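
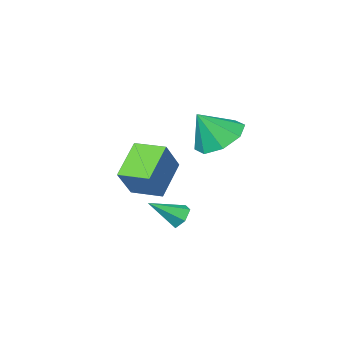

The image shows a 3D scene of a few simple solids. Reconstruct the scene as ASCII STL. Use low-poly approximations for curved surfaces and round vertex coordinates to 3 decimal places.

solid 
facet normal -0.552 0.833 0.029
outer loop
vertex -1.499 0.006 0.662
vertex -0.677 0.507 1.889
vertex -0.375 0.788 -0.411
endloop
endfacet
facet normal -0.527 -0.321 -0.787
outer loop
vertex 0.337 -0.287 -0.449
vertex -1.499 0.006 0.662
vertex -0.375 0.788 -0.411
endloop
endfacet
facet normal -0.552 0.833 0.029
outer loop
vertex -0.375 0.788 -0.411
vertex -0.677 0.507 1.889
vertex 0.447 1.289 0.816
endloop
endfacet
facet normal 0.646 0.450 -0.617
outer loop
vertex 0.447 1.289 0.816
vertex 0.337 -0.287 -0.449
vertex -0.375 0.788 -0.411
endloop
endfacet
facet normal -0.646 -0.450 0.617
outer loop
vertex -1.499 0.006 0.662
vertex 0.035 -0.568 1.851
vertex -0.677 0.507 1.889
endloop
endfacet
facet normal -0.527 -0.321 -0.787
outer loop
vertex -0.787 -1.069 0.624
vertex -1.499 0.006 0.662
vertex 0.337 -0.287 -0.449
endloop
endfacet
facet normal -0.646 -0.450 0.617
outer loop
vertex -0.787 -1.069 0.624
vertex 0.035 -0.568 1.851
vertex -1.499 0.006 0.662
endloop
endfacet
facet normal 0.527 0.321 0.787
outer loop
vertex -0.677 0.507 1.889
vertex 0.035 -0.568 1.851
vertex 0.447 1.289 0.816
endloop
endfacet
facet normal 0.646 0.450 -0.617
outer loop
vertex 1.159 0.214 0.778
vertex 0.337 -0.287 -0.449
vertex 0.447 1.289 0.816
endloop
endfacet
facet normal 0.527 0.321 0.787
outer loop
vertex 0.447 1.289 0.816
vertex 0.035 -0.568 1.851
vertex 1.159 0.214 0.778
endloop
endfacet
facet normal 0.552 -0.833 -0.029
outer loop
vertex 1.159 0.214 0.778
vertex -0.787 -1.069 0.624
vertex 0.337 -0.287 -0.449
endloop
endfacet
facet normal 0.552 -0.833 -0.029
outer loop
vertex 0.035 -0.568 1.851
vertex -0.787 -1.069 0.624
vertex 1.159 0.214 0.778
endloop
endfacet
facet normal -0.565 0.128 -0.815
outer loop
vertex -0.723 2.407 2.411
vertex -1.47 2.853 2.999
vertex -0.632 3.203 2.473
endloop
endfacet
facet normal 0.993 -0.112 -0.025
outer loop
vertex -0.723 2.407 2.411
vertex -0.632 3.203 2.473
vertex -0.65 2.667 4.181
endloop
endfacet
facet normal -0.565 0.128 -0.815
outer loop
vertex -0.632 3.203 2.473
vertex -1.47 2.853 2.999
vertex -1.032 3.794 2.843
endloop
endfacet
facet normal 0.861 0.482 0.160
outer loop
vertex -0.632 3.203 2.473
vertex -1.032 3.794 2.843
vertex -0.65 2.667 4.181
endloop
endfacet
facet normal -0.566 0.128 -0.814
outer loop
vertex -1.032 3.794 2.843
vertex -1.47 2.853 2.999
vertex -1.688 3.833 3.305
endloop
endfacet
facet normal 0.409 0.752 0.517
outer loop
vertex -1.032 3.794 2.843
vertex -1.688 3.833 3.305
vertex -0.65 2.667 4.181
endloop
endfacet
facet normal -0.566 0.128 -0.815
outer loop
vertex -1.688 3.833 3.305
vertex -1.47 2.853 2.999
vertex -2.217 3.298 3.588
endloop
endfacet
facet normal -0.099 0.540 0.836
outer loop
vertex -1.688 3.833 3.305
vertex -2.217 3.298 3.588
vertex -0.65 2.667 4.181
endloop
endfacet
facet normal -0.566 0.128 -0.814
outer loop
vertex -2.217 3.298 3.588
vertex -1.47 2.853 2.999
vertex -2.308 2.502 3.526
endloop
endfacet
facet normal -0.365 -0.031 0.931
outer loop
vertex -2.217 3.298 3.588
vertex -2.308 2.502 3.526
vertex -0.65 2.667 4.181
endloop
endfacet
facet normal -0.566 0.127 -0.815
outer loop
vertex -2.308 2.502 3.526
vertex -1.47 2.853 2.999
vertex -1.908 1.912 3.156
endloop
endfacet
facet normal -0.232 -0.625 0.745
outer loop
vertex -2.308 2.502 3.526
vertex -1.908 1.912 3.156
vertex -0.65 2.667 4.181
endloop
endfacet
facet normal -0.566 0.127 -0.815
outer loop
vertex -1.908 1.912 3.156
vertex -1.47 2.853 2.999
vertex -1.252 1.872 2.694
endloop
endfacet
facet normal 0.220 -0.895 0.389
outer loop
vertex -1.908 1.912 3.156
vertex -1.252 1.872 2.694
vertex -0.65 2.667 4.181
endloop
endfacet
facet normal -0.565 0.128 -0.815
outer loop
vertex -1.252 1.872 2.694
vertex -1.47 2.853 2.999
vertex -0.723 2.407 2.411
endloop
endfacet
facet normal 0.728 -0.682 0.070
outer loop
vertex -1.252 1.872 2.694
vertex -0.723 2.407 2.411
vertex -0.65 2.667 4.181
endloop
endfacet
facet normal -0.795 0.240 -0.557
outer loop
vertex -0.429 1.586 -1.697
vertex -0.779 1.351 -1.299
vertex -0.635 1.912 -1.263
endloop
endfacet
facet normal 0.727 0.668 -0.157
outer loop
vertex -0.429 1.586 -1.697
vertex -0.635 1.912 -1.263
vertex 0.359 1.009 -0.501
endloop
endfacet
facet normal -0.795 0.240 -0.557
outer loop
vertex -0.635 1.912 -1.263
vertex -0.779 1.351 -1.299
vertex -0.985 1.676 -0.865
endloop
endfacet
facet normal 0.204 0.753 0.626
outer loop
vertex -0.635 1.912 -1.263
vertex -0.985 1.676 -0.865
vertex 0.359 1.009 -0.501
endloop
endfacet
facet normal -0.796 0.238 -0.556
outer loop
vertex -0.985 1.676 -0.865
vertex -0.779 1.351 -1.299
vertex -1.128 1.116 -0.9
endloop
endfacet
facet normal -0.259 0.006 0.966
outer loop
vertex -0.985 1.676 -0.865
vertex -1.128 1.116 -0.9
vertex 0.359 1.009 -0.501
endloop
endfacet
facet normal -0.796 0.238 -0.556
outer loop
vertex -1.128 1.116 -0.9
vertex -0.779 1.351 -1.299
vertex -0.922 0.79 -1.334
endloop
endfacet
facet normal -0.201 -0.827 0.526
outer loop
vertex -1.128 1.116 -0.9
vertex -0.922 0.79 -1.334
vertex 0.359 1.009 -0.501
endloop
endfacet
facet normal -0.795 0.237 -0.559
outer loop
vertex -0.922 0.79 -1.334
vertex -0.779 1.351 -1.299
vertex -0.572 1.025 -1.732
endloop
endfacet
facet normal 0.322 -0.912 -0.255
outer loop
vertex -0.922 0.79 -1.334
vertex -0.572 1.025 -1.732
vertex 0.359 1.009 -0.501
endloop
endfacet
facet normal -0.795 0.237 -0.559
outer loop
vertex -0.572 1.025 -1.732
vertex -0.779 1.351 -1.299
vertex -0.429 1.586 -1.697
endloop
endfacet
facet normal 0.786 -0.163 -0.596
outer loop
vertex -0.572 1.025 -1.732
vertex -0.429 1.586 -1.697
vertex 0.359 1.009 -0.501
endloop
endfacet

endsolid


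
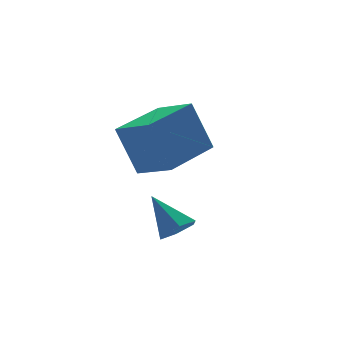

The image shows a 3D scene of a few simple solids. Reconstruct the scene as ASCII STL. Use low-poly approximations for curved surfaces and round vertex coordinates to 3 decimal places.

solid 
facet normal 0.205 -0.678 -0.706
outer loop
vertex -0.173 -1.734 -1.507
vertex -0.507 -1.49 -1.838
vertex 0.004 -1.349 -1.825
endloop
endfacet
facet normal 0.788 0.133 0.600
outer loop
vertex -0.173 -1.734 -1.507
vertex 0.004 -1.349 -1.825
vertex -0.753 -0.67 -0.982
endloop
endfacet
facet normal 0.205 -0.677 -0.707
outer loop
vertex 0.004 -1.349 -1.825
vertex -0.507 -1.49 -1.838
vertex -0.33 -1.104 -2.156
endloop
endfacet
facet normal 0.629 0.775 -0.060
outer loop
vertex 0.004 -1.349 -1.825
vertex -0.33 -1.104 -2.156
vertex -0.753 -0.67 -0.982
endloop
endfacet
facet normal 0.205 -0.677 -0.707
outer loop
vertex -0.33 -1.104 -2.156
vertex -0.507 -1.49 -1.838
vertex -0.84 -1.245 -2.169
endloop
endfacet
facet normal -0.233 0.882 -0.410
outer loop
vertex -0.33 -1.104 -2.156
vertex -0.84 -1.245 -2.169
vertex -0.753 -0.67 -0.982
endloop
endfacet
facet normal 0.204 -0.677 -0.707
outer loop
vertex -0.84 -1.245 -2.169
vertex -0.507 -1.49 -1.838
vertex -1.017 -1.63 -1.851
endloop
endfacet
facet normal -0.933 0.347 -0.100
outer loop
vertex -0.84 -1.245 -2.169
vertex -1.017 -1.63 -1.851
vertex -0.753 -0.67 -0.982
endloop
endfacet
facet normal 0.204 -0.677 -0.707
outer loop
vertex -1.017 -1.63 -1.851
vertex -0.507 -1.49 -1.838
vertex -0.684 -1.875 -1.52
endloop
endfacet
facet normal -0.774 -0.295 0.561
outer loop
vertex -1.017 -1.63 -1.851
vertex -0.684 -1.875 -1.52
vertex -0.753 -0.67 -0.982
endloop
endfacet
facet normal 0.205 -0.678 -0.706
outer loop
vertex -0.684 -1.875 -1.52
vertex -0.507 -1.49 -1.838
vertex -0.173 -1.734 -1.507
endloop
endfacet
facet normal 0.088 -0.402 0.911
outer loop
vertex -0.684 -1.875 -1.52
vertex -0.173 -1.734 -1.507
vertex -0.753 -0.67 -0.982
endloop
endfacet
facet normal -0.912 -0.389 -0.127
outer loop
vertex -0.169 0.492 0.856
vertex -0.548 1.512 0.453
vertex 0.211 0.067 -0.575
endloop
endfacet
facet normal 0.326 -0.879 0.348
outer loop
vertex 1.808 0.748 -0.353
vertex -0.169 0.492 0.856
vertex 0.211 0.067 -0.575
endloop
endfacet
facet normal -0.912 -0.389 -0.127
outer loop
vertex 0.211 0.067 -0.575
vertex -0.548 1.512 0.453
vertex -0.168 1.087 -0.978
endloop
endfacet
facet normal 0.247 -0.275 -0.929
outer loop
vertex -0.168 1.087 -0.978
vertex 1.808 0.748 -0.353
vertex 0.211 0.067 -0.575
endloop
endfacet
facet normal -0.247 0.275 0.929
outer loop
vertex -0.169 0.492 0.856
vertex 1.049 2.193 0.675
vertex -0.548 1.512 0.453
endloop
endfacet
facet normal 0.326 -0.879 0.348
outer loop
vertex 1.428 1.173 1.078
vertex -0.169 0.492 0.856
vertex 1.808 0.748 -0.353
endloop
endfacet
facet normal -0.247 0.275 0.929
outer loop
vertex 1.428 1.173 1.078
vertex 1.049 2.193 0.675
vertex -0.169 0.492 0.856
endloop
endfacet
facet normal -0.326 0.879 -0.348
outer loop
vertex -0.548 1.512 0.453
vertex 1.049 2.193 0.675
vertex -0.168 1.087 -0.978
endloop
endfacet
facet normal 0.247 -0.275 -0.929
outer loop
vertex 1.429 1.768 -0.756
vertex 1.808 0.748 -0.353
vertex -0.168 1.087 -0.978
endloop
endfacet
facet normal -0.326 0.879 -0.348
outer loop
vertex -0.168 1.087 -0.978
vertex 1.049 2.193 0.675
vertex 1.429 1.768 -0.756
endloop
endfacet
facet normal 0.912 0.389 0.127
outer loop
vertex 1.429 1.768 -0.756
vertex 1.428 1.173 1.078
vertex 1.808 0.748 -0.353
endloop
endfacet
facet normal 0.912 0.389 0.127
outer loop
vertex 1.049 2.193 0.675
vertex 1.428 1.173 1.078
vertex 1.429 1.768 -0.756
endloop
endfacet

endsolid


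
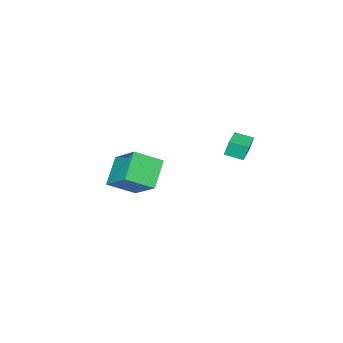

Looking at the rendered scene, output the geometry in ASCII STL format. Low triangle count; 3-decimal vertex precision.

solid 
facet normal -0.691 -0.255 0.676
outer loop
vertex 2.775 -2.365 -0.394
vertex 1.707 -1.457 -1.144
vertex 2.209 -4.027 -1.6
endloop
endfacet
facet normal 0.672 -0.571 0.472
outer loop
vertex 3.413 -3.583 -2.776
vertex 2.775 -2.365 -0.394
vertex 2.209 -4.027 -1.6
endloop
endfacet
facet normal -0.691 -0.255 0.676
outer loop
vertex 2.209 -4.027 -1.6
vertex 1.707 -1.457 -1.144
vertex 1.141 -3.119 -2.35
endloop
endfacet
facet normal -0.266 -0.780 -0.566
outer loop
vertex 1.141 -3.119 -2.35
vertex 3.413 -3.583 -2.776
vertex 2.209 -4.027 -1.6
endloop
endfacet
facet normal 0.266 0.780 0.566
outer loop
vertex 2.775 -2.365 -0.394
vertex 2.911 -1.013 -2.32
vertex 1.707 -1.457 -1.144
endloop
endfacet
facet normal 0.672 -0.571 0.472
outer loop
vertex 3.979 -1.921 -1.57
vertex 2.775 -2.365 -0.394
vertex 3.413 -3.583 -2.776
endloop
endfacet
facet normal 0.266 0.780 0.566
outer loop
vertex 3.979 -1.921 -1.57
vertex 2.911 -1.013 -2.32
vertex 2.775 -2.365 -0.394
endloop
endfacet
facet normal -0.672 0.571 -0.472
outer loop
vertex 1.707 -1.457 -1.144
vertex 2.911 -1.013 -2.32
vertex 1.141 -3.119 -2.35
endloop
endfacet
facet normal -0.266 -0.780 -0.566
outer loop
vertex 2.345 -2.675 -3.526
vertex 3.413 -3.583 -2.776
vertex 1.141 -3.119 -2.35
endloop
endfacet
facet normal -0.672 0.571 -0.472
outer loop
vertex 1.141 -3.119 -2.35
vertex 2.911 -1.013 -2.32
vertex 2.345 -2.675 -3.526
endloop
endfacet
facet normal 0.691 0.255 -0.676
outer loop
vertex 2.345 -2.675 -3.526
vertex 3.979 -1.921 -1.57
vertex 3.413 -3.583 -2.776
endloop
endfacet
facet normal 0.691 0.255 -0.676
outer loop
vertex 2.911 -1.013 -2.32
vertex 3.979 -1.921 -1.57
vertex 2.345 -2.675 -3.526
endloop
endfacet
facet normal -0.895 -0.440 -0.071
outer loop
vertex 1.208 2.328 1.835
vertex 0.827 3.142 1.597
vertex 1.355 2.16 1.025
endloop
endfacet
facet normal 0.409 -0.876 0.256
outer loop
vertex 2.573 2.758 1.123
vertex 1.208 2.328 1.835
vertex 1.355 2.16 1.025
endloop
endfacet
facet normal -0.895 -0.440 -0.072
outer loop
vertex 1.355 2.16 1.025
vertex 0.827 3.142 1.597
vertex 0.974 2.975 0.787
endloop
endfacet
facet normal 0.176 -0.199 -0.964
outer loop
vertex 0.974 2.975 0.787
vertex 2.573 2.758 1.123
vertex 1.355 2.16 1.025
endloop
endfacet
facet normal -0.176 0.200 0.964
outer loop
vertex 1.208 2.328 1.835
vertex 2.045 3.74 1.695
vertex 0.827 3.142 1.597
endloop
endfacet
facet normal 0.409 -0.876 0.255
outer loop
vertex 2.426 2.925 1.933
vertex 1.208 2.328 1.835
vertex 2.573 2.758 1.123
endloop
endfacet
facet normal -0.175 0.200 0.964
outer loop
vertex 2.426 2.925 1.933
vertex 2.045 3.74 1.695
vertex 1.208 2.328 1.835
endloop
endfacet
facet normal -0.410 0.876 -0.255
outer loop
vertex 0.827 3.142 1.597
vertex 2.045 3.74 1.695
vertex 0.974 2.975 0.787
endloop
endfacet
facet normal 0.175 -0.200 -0.964
outer loop
vertex 2.192 3.572 0.885
vertex 2.573 2.758 1.123
vertex 0.974 2.975 0.787
endloop
endfacet
facet normal -0.409 0.876 -0.256
outer loop
vertex 0.974 2.975 0.787
vertex 2.045 3.74 1.695
vertex 2.192 3.572 0.885
endloop
endfacet
facet normal 0.895 0.440 0.072
outer loop
vertex 2.192 3.572 0.885
vertex 2.426 2.925 1.933
vertex 2.573 2.758 1.123
endloop
endfacet
facet normal 0.895 0.439 0.071
outer loop
vertex 2.045 3.74 1.695
vertex 2.426 2.925 1.933
vertex 2.192 3.572 0.885
endloop
endfacet

endsolid


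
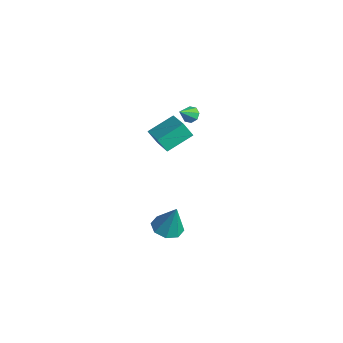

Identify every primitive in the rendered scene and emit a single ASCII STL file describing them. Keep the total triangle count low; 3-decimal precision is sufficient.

solid 
facet normal -0.279 -0.150 -0.948
outer loop
vertex 2.748 -1.001 -5.228
vertex 1.756 -1.233 -4.899
vertex 2.267 -0.34 -5.191
endloop
endfacet
facet normal 0.807 0.581 0.107
outer loop
vertex 2.748 -1.001 -5.228
vertex 2.267 -0.34 -5.191
vertex 2.364 -0.907 -2.841
endloop
endfacet
facet normal -0.280 -0.150 -0.948
outer loop
vertex 2.267 -0.34 -5.191
vertex 1.756 -1.233 -4.899
vertex 1.487 -0.201 -4.983
endloop
endfacet
facet normal 0.228 0.949 0.220
outer loop
vertex 2.267 -0.34 -5.191
vertex 1.487 -0.201 -4.983
vertex 2.364 -0.907 -2.841
endloop
endfacet
facet normal -0.280 -0.150 -0.948
outer loop
vertex 1.487 -0.201 -4.983
vertex 1.756 -1.233 -4.899
vertex 0.865 -0.668 -4.725
endloop
endfacet
facet normal -0.419 0.798 0.434
outer loop
vertex 1.487 -0.201 -4.983
vertex 0.865 -0.668 -4.725
vertex 2.364 -0.907 -2.841
endloop
endfacet
facet normal -0.280 -0.150 -0.948
outer loop
vertex 0.865 -0.668 -4.725
vertex 1.756 -1.233 -4.899
vertex 0.765 -1.466 -4.569
endloop
endfacet
facet normal -0.750 0.216 0.625
outer loop
vertex 0.865 -0.668 -4.725
vertex 0.765 -1.466 -4.569
vertex 2.364 -0.907 -2.841
endloop
endfacet
facet normal -0.280 -0.151 -0.948
outer loop
vertex 0.765 -1.466 -4.569
vertex 1.756 -1.233 -4.899
vertex 1.246 -2.127 -4.606
endloop
endfacet
facet normal -0.575 -0.456 0.679
outer loop
vertex 0.765 -1.466 -4.569
vertex 1.246 -2.127 -4.606
vertex 2.364 -0.907 -2.841
endloop
endfacet
facet normal -0.280 -0.151 -0.948
outer loop
vertex 1.246 -2.127 -4.606
vertex 1.756 -1.233 -4.899
vertex 2.026 -2.265 -4.814
endloop
endfacet
facet normal 0.005 -0.824 0.566
outer loop
vertex 1.246 -2.127 -4.606
vertex 2.026 -2.265 -4.814
vertex 2.364 -0.907 -2.841
endloop
endfacet
facet normal -0.280 -0.151 -0.948
outer loop
vertex 2.026 -2.265 -4.814
vertex 1.756 -1.233 -4.899
vertex 2.648 -1.799 -5.072
endloop
endfacet
facet normal 0.650 -0.673 0.352
outer loop
vertex 2.026 -2.265 -4.814
vertex 2.648 -1.799 -5.072
vertex 2.364 -0.907 -2.841
endloop
endfacet
facet normal -0.279 -0.150 -0.948
outer loop
vertex 2.648 -1.799 -5.072
vertex 1.756 -1.233 -4.899
vertex 2.748 -1.001 -5.228
endloop
endfacet
facet normal 0.983 -0.092 0.162
outer loop
vertex 2.648 -1.799 -5.072
vertex 2.748 -1.001 -5.228
vertex 2.364 -0.907 -2.841
endloop
endfacet
facet normal -0.276 0.725 -0.632
outer loop
vertex 0.146 1.216 2.949
vertex -0.301 1.398 3.353
vertex 0.304 1.548 3.261
endloop
endfacet
facet normal 0.938 -0.319 -0.135
outer loop
vertex 0.146 1.216 2.949
vertex 0.304 1.548 3.261
vertex 0.061 0.442 4.187
endloop
endfacet
facet normal -0.276 0.724 -0.632
outer loop
vertex 0.304 1.548 3.261
vertex -0.301 1.398 3.353
vertex 0.106 1.792 3.627
endloop
endfacet
facet normal 0.906 0.136 0.400
outer loop
vertex 0.304 1.548 3.261
vertex 0.106 1.792 3.627
vertex 0.061 0.442 4.187
endloop
endfacet
facet normal -0.274 0.724 -0.633
outer loop
vertex 0.106 1.792 3.627
vertex -0.301 1.398 3.353
vertex -0.33 1.806 3.832
endloop
endfacet
facet normal 0.409 0.338 0.848
outer loop
vertex 0.106 1.792 3.627
vertex -0.33 1.806 3.832
vertex 0.061 0.442 4.187
endloop
endfacet
facet normal -0.275 0.724 -0.633
outer loop
vertex -0.33 1.806 3.832
vertex -0.301 1.398 3.353
vertex -0.749 1.581 3.757
endloop
endfacet
facet normal -0.262 0.172 0.950
outer loop
vertex -0.33 1.806 3.832
vertex -0.749 1.581 3.757
vertex 0.061 0.442 4.187
endloop
endfacet
facet normal -0.274 0.725 -0.632
outer loop
vertex -0.749 1.581 3.757
vertex -0.301 1.398 3.353
vertex -0.907 1.249 3.445
endloop
endfacet
facet normal -0.716 -0.266 0.645
outer loop
vertex -0.749 1.581 3.757
vertex -0.907 1.249 3.445
vertex 0.061 0.442 4.187
endloop
endfacet
facet normal -0.274 0.724 -0.633
outer loop
vertex -0.907 1.249 3.445
vertex -0.301 1.398 3.353
vertex -0.709 1.004 3.079
endloop
endfacet
facet normal -0.685 -0.720 0.111
outer loop
vertex -0.907 1.249 3.445
vertex -0.709 1.004 3.079
vertex 0.061 0.442 4.187
endloop
endfacet
facet normal -0.275 0.725 -0.632
outer loop
vertex -0.709 1.004 3.079
vertex -0.301 1.398 3.353
vertex -0.273 0.99 2.873
endloop
endfacet
facet normal -0.189 -0.922 -0.337
outer loop
vertex -0.709 1.004 3.079
vertex -0.273 0.99 2.873
vertex 0.061 0.442 4.187
endloop
endfacet
facet normal -0.276 0.724 -0.632
outer loop
vertex -0.273 0.99 2.873
vertex -0.301 1.398 3.353
vertex 0.146 1.216 2.949
endloop
endfacet
facet normal 0.487 -0.755 -0.439
outer loop
vertex -0.273 0.99 2.873
vertex 0.146 1.216 2.949
vertex 0.061 0.442 4.187
endloop
endfacet
facet normal -0.944 0.139 -0.299
outer loop
vertex 0.587 -1.954 3.546
vertex 0.573 -0.222 4.397
vertex 0.956 -1.486 2.598
endloop
endfacet
facet normal 0.007 -0.898 -0.440
outer loop
vertex 2.807 -1.758 3.183
vertex 0.587 -1.954 3.546
vertex 0.956 -1.486 2.598
endloop
endfacet
facet normal -0.944 0.139 -0.299
outer loop
vertex 0.956 -1.486 2.598
vertex 0.573 -0.222 4.397
vertex 0.942 0.247 3.449
endloop
endfacet
facet normal 0.329 0.418 -0.847
outer loop
vertex 0.942 0.247 3.449
vertex 2.807 -1.758 3.183
vertex 0.956 -1.486 2.598
endloop
endfacet
facet normal -0.329 -0.419 0.846
outer loop
vertex 0.587 -1.954 3.546
vertex 2.424 -0.494 4.982
vertex 0.573 -0.222 4.397
endloop
endfacet
facet normal 0.007 -0.897 -0.441
outer loop
vertex 2.438 -2.227 4.131
vertex 0.587 -1.954 3.546
vertex 2.807 -1.758 3.183
endloop
endfacet
facet normal -0.329 -0.418 0.847
outer loop
vertex 2.438 -2.227 4.131
vertex 2.424 -0.494 4.982
vertex 0.587 -1.954 3.546
endloop
endfacet
facet normal -0.008 0.897 0.441
outer loop
vertex 0.573 -0.222 4.397
vertex 2.424 -0.494 4.982
vertex 0.942 0.247 3.449
endloop
endfacet
facet normal 0.329 0.419 -0.846
outer loop
vertex 2.793 -0.026 4.034
vertex 2.807 -1.758 3.183
vertex 0.942 0.247 3.449
endloop
endfacet
facet normal -0.007 0.898 0.441
outer loop
vertex 0.942 0.247 3.449
vertex 2.424 -0.494 4.982
vertex 2.793 -0.026 4.034
endloop
endfacet
facet normal 0.944 -0.139 0.299
outer loop
vertex 2.793 -0.026 4.034
vertex 2.438 -2.227 4.131
vertex 2.807 -1.758 3.183
endloop
endfacet
facet normal 0.944 -0.139 0.299
outer loop
vertex 2.424 -0.494 4.982
vertex 2.438 -2.227 4.131
vertex 2.793 -0.026 4.034
endloop
endfacet

endsolid


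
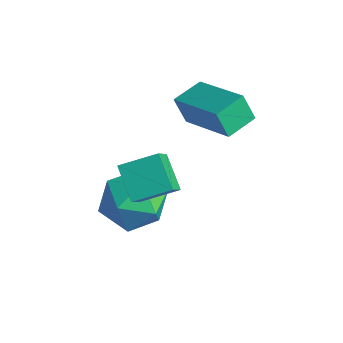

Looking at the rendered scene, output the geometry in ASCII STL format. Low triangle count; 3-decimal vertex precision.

solid 
facet normal -0.767 0.181 0.615
outer loop
vertex -2.511 -3.47 0.374
vertex -1.914 -2.453 0.819
vertex -3.029 -2.794 -0.472
endloop
endfacet
facet normal -0.474 -0.806 -0.354
outer loop
vertex -2.046 -3.027 -1.259
vertex -2.511 -3.47 0.374
vertex -3.029 -2.794 -0.472
endloop
endfacet
facet normal -0.767 0.182 0.615
outer loop
vertex -3.029 -2.794 -0.472
vertex -1.914 -2.453 0.819
vertex -2.432 -1.778 -0.027
endloop
endfacet
facet normal -0.431 0.562 -0.705
outer loop
vertex -2.432 -1.778 -0.027
vertex -2.046 -3.027 -1.259
vertex -3.029 -2.794 -0.472
endloop
endfacet
facet normal 0.432 -0.562 0.706
outer loop
vertex -2.511 -3.47 0.374
vertex -0.931 -2.686 0.032
vertex -1.914 -2.453 0.819
endloop
endfacet
facet normal -0.474 -0.807 -0.354
outer loop
vertex -1.528 -3.702 -0.413
vertex -2.511 -3.47 0.374
vertex -2.046 -3.027 -1.259
endloop
endfacet
facet normal 0.432 -0.563 0.705
outer loop
vertex -1.528 -3.702 -0.413
vertex -0.931 -2.686 0.032
vertex -2.511 -3.47 0.374
endloop
endfacet
facet normal 0.474 0.807 0.353
outer loop
vertex -1.914 -2.453 0.819
vertex -0.931 -2.686 0.032
vertex -2.432 -1.778 -0.027
endloop
endfacet
facet normal -0.432 0.562 -0.705
outer loop
vertex -1.449 -2.01 -0.814
vertex -2.046 -3.027 -1.259
vertex -2.432 -1.778 -0.027
endloop
endfacet
facet normal 0.474 0.806 0.354
outer loop
vertex -2.432 -1.778 -0.027
vertex -0.931 -2.686 0.032
vertex -1.449 -2.01 -0.814
endloop
endfacet
facet normal 0.768 -0.182 -0.615
outer loop
vertex -1.449 -2.01 -0.814
vertex -1.528 -3.702 -0.413
vertex -2.046 -3.027 -1.259
endloop
endfacet
facet normal 0.767 -0.182 -0.615
outer loop
vertex -0.931 -2.686 0.032
vertex -1.528 -3.702 -0.413
vertex -1.449 -2.01 -0.814
endloop
endfacet
facet normal -0.936 -0.024 -0.352
outer loop
vertex -4.087 -0.276 0.488
vertex -4.19 0.8 0.689
vertex -3.743 -0.07 -0.439
endloop
endfacet
facet normal 0.093 -0.979 -0.183
outer loop
vertex -1.75 -0.02 0.311
vertex -4.087 -0.276 0.488
vertex -3.743 -0.07 -0.439
endloop
endfacet
facet normal -0.936 -0.024 -0.352
outer loop
vertex -3.743 -0.07 -0.439
vertex -4.19 0.8 0.689
vertex -3.846 1.007 -0.238
endloop
endfacet
facet normal 0.340 0.204 -0.918
outer loop
vertex -3.846 1.007 -0.238
vertex -1.75 -0.02 0.311
vertex -3.743 -0.07 -0.439
endloop
endfacet
facet normal -0.340 -0.204 0.918
outer loop
vertex -4.087 -0.276 0.488
vertex -2.197 0.85 1.439
vertex -4.19 0.8 0.689
endloop
endfacet
facet normal 0.093 -0.979 -0.184
outer loop
vertex -2.094 -0.227 1.238
vertex -4.087 -0.276 0.488
vertex -1.75 -0.02 0.311
endloop
endfacet
facet normal -0.340 -0.204 0.918
outer loop
vertex -2.094 -0.227 1.238
vertex -2.197 0.85 1.439
vertex -4.087 -0.276 0.488
endloop
endfacet
facet normal -0.094 0.979 0.184
outer loop
vertex -4.19 0.8 0.689
vertex -2.197 0.85 1.439
vertex -3.846 1.007 -0.238
endloop
endfacet
facet normal 0.340 0.204 -0.918
outer loop
vertex -1.853 1.056 0.512
vertex -1.75 -0.02 0.311
vertex -3.846 1.007 -0.238
endloop
endfacet
facet normal -0.093 0.979 0.183
outer loop
vertex -3.846 1.007 -0.238
vertex -2.197 0.85 1.439
vertex -1.853 1.056 0.512
endloop
endfacet
facet normal 0.936 0.024 0.352
outer loop
vertex -1.853 1.056 0.512
vertex -2.094 -0.227 1.238
vertex -1.75 -0.02 0.311
endloop
endfacet
facet normal 0.936 0.024 0.352
outer loop
vertex -2.197 0.85 1.439
vertex -2.094 -0.227 1.238
vertex -1.853 1.056 0.512
endloop
endfacet
facet normal 0.240 0.890 -0.389
outer loop
vertex -2.512 -2.01 -3.217
vertex -3.576 -1.621 -2.983
vertex -2.733 -1.506 -2.2
endloop
endfacet
facet normal 0.813 0.572 -0.107
outer loop
vertex -2.512 -2.01 -3.217
vertex -2.733 -1.506 -2.2
vertex -2.072 -2.454 -2.244
endloop
endfacet
facet normal 0.900 -0.058 -0.433
outer loop
vertex -2.512 -2.01 -3.217
vertex -2.072 -2.454 -2.244
vertex -2.507 -3.156 -3.054
endloop
endfacet
facet normal 0.379 -0.129 -0.916
outer loop
vertex -2.512 -2.01 -3.217
vertex -2.507 -3.156 -3.054
vertex -3.436 -2.641 -3.511
endloop
endfacet
facet normal -0.029 0.456 -0.889
outer loop
vertex -2.512 -2.01 -3.217
vertex -3.436 -2.641 -3.511
vertex -3.576 -1.621 -2.983
endloop
endfacet
facet normal 0.679 0.446 0.583
outer loop
vertex -2.072 -2.454 -2.244
vertex -2.733 -1.506 -2.2
vertex -2.864 -2.339 -1.409
endloop
endfacet
facet normal -0.248 0.960 0.126
outer loop
vertex -2.733 -1.506 -2.2
vertex -3.576 -1.621 -2.983
vertex -3.793 -1.824 -1.866
endloop
endfacet
facet normal -0.682 0.260 -0.683
outer loop
vertex -3.576 -1.621 -2.983
vertex -3.436 -2.641 -3.511
vertex -4.228 -2.526 -2.676
endloop
endfacet
facet normal -0.023 -0.686 -0.727
outer loop
vertex -3.436 -2.641 -3.511
vertex -2.507 -3.156 -3.054
vertex -3.567 -3.474 -2.72
endloop
endfacet
facet normal 0.819 -0.571 0.055
outer loop
vertex -2.507 -3.156 -3.054
vertex -2.072 -2.454 -2.244
vertex -2.724 -3.359 -1.937
endloop
endfacet
facet normal -0.379 0.129 0.916
outer loop
vertex -3.788 -2.97 -1.703
vertex -2.864 -2.339 -1.409
vertex -3.793 -1.824 -1.866
endloop
endfacet
facet normal -0.900 0.058 0.433
outer loop
vertex -3.788 -2.97 -1.703
vertex -3.793 -1.824 -1.866
vertex -4.228 -2.526 -2.676
endloop
endfacet
facet normal -0.813 -0.572 0.107
outer loop
vertex -3.788 -2.97 -1.703
vertex -4.228 -2.526 -2.676
vertex -3.567 -3.474 -2.72
endloop
endfacet
facet normal -0.240 -0.890 0.389
outer loop
vertex -3.788 -2.97 -1.703
vertex -3.567 -3.474 -2.72
vertex -2.724 -3.359 -1.937
endloop
endfacet
facet normal 0.029 -0.456 0.889
outer loop
vertex -3.788 -2.97 -1.703
vertex -2.724 -3.359 -1.937
vertex -2.864 -2.339 -1.409
endloop
endfacet
facet normal 0.023 0.686 0.727
outer loop
vertex -3.793 -1.824 -1.866
vertex -2.864 -2.339 -1.409
vertex -2.733 -1.506 -2.2
endloop
endfacet
facet normal -0.819 0.571 -0.055
outer loop
vertex -4.228 -2.526 -2.676
vertex -3.793 -1.824 -1.866
vertex -3.576 -1.621 -2.983
endloop
endfacet
facet normal -0.679 -0.446 -0.583
outer loop
vertex -3.567 -3.474 -2.72
vertex -4.228 -2.526 -2.676
vertex -3.436 -2.641 -3.511
endloop
endfacet
facet normal 0.248 -0.960 -0.126
outer loop
vertex -2.724 -3.359 -1.937
vertex -3.567 -3.474 -2.72
vertex -2.507 -3.156 -3.054
endloop
endfacet
facet normal 0.682 -0.260 0.683
outer loop
vertex -2.864 -2.339 -1.409
vertex -2.724 -3.359 -1.937
vertex -2.072 -2.454 -2.244
endloop
endfacet

endsolid


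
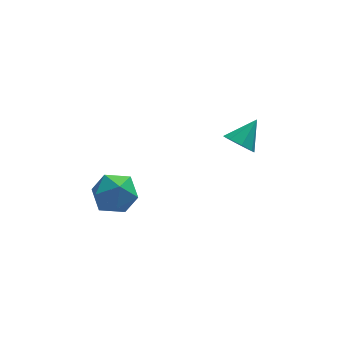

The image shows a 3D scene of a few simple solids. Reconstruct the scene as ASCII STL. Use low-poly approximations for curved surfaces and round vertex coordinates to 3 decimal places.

solid 
facet normal -0.629 -0.460 -0.626
outer loop
vertex 3.0 1.149 -1.155
vertex 2.557 0.931 -0.55
vertex 2.577 1.55 -1.025
endloop
endfacet
facet normal 0.564 0.724 -0.397
outer loop
vertex 3.0 1.149 -1.155
vertex 2.577 1.55 -1.025
vertex 3.483 1.609 0.37
endloop
endfacet
facet normal -0.630 -0.460 -0.626
outer loop
vertex 2.577 1.55 -1.025
vertex 2.557 0.931 -0.55
vertex 2.143 1.589 -0.617
endloop
endfacet
facet normal 0.031 0.998 -0.062
outer loop
vertex 2.577 1.55 -1.025
vertex 2.143 1.589 -0.617
vertex 3.483 1.609 0.37
endloop
endfacet
facet normal -0.630 -0.460 -0.625
outer loop
vertex 2.143 1.589 -0.617
vertex 2.557 0.931 -0.55
vertex 1.952 1.243 -0.17
endloop
endfacet
facet normal -0.359 0.806 0.471
outer loop
vertex 2.143 1.589 -0.617
vertex 1.952 1.243 -0.17
vertex 3.483 1.609 0.37
endloop
endfacet
facet normal -0.630 -0.460 -0.625
outer loop
vertex 1.952 1.243 -0.17
vertex 2.557 0.931 -0.55
vertex 2.115 0.714 0.055
endloop
endfacet
facet normal -0.376 0.262 0.889
outer loop
vertex 1.952 1.243 -0.17
vertex 2.115 0.714 0.055
vertex 3.483 1.609 0.37
endloop
endfacet
facet normal -0.629 -0.461 -0.625
outer loop
vertex 2.115 0.714 0.055
vertex 2.557 0.931 -0.55
vertex 2.538 0.313 -0.075
endloop
endfacet
facet normal -0.010 -0.318 0.948
outer loop
vertex 2.115 0.714 0.055
vertex 2.538 0.313 -0.075
vertex 3.483 1.609 0.37
endloop
endfacet
facet normal -0.629 -0.461 -0.625
outer loop
vertex 2.538 0.313 -0.075
vertex 2.557 0.931 -0.55
vertex 2.972 0.274 -0.483
endloop
endfacet
facet normal 0.523 -0.592 0.613
outer loop
vertex 2.538 0.313 -0.075
vertex 2.972 0.274 -0.483
vertex 3.483 1.609 0.37
endloop
endfacet
facet normal -0.629 -0.461 -0.626
outer loop
vertex 2.972 0.274 -0.483
vertex 2.557 0.931 -0.55
vertex 3.163 0.62 -0.93
endloop
endfacet
facet normal 0.913 -0.401 0.080
outer loop
vertex 2.972 0.274 -0.483
vertex 3.163 0.62 -0.93
vertex 3.483 1.609 0.37
endloop
endfacet
facet normal -0.629 -0.460 -0.626
outer loop
vertex 3.163 0.62 -0.93
vertex 2.557 0.931 -0.55
vertex 3.0 1.149 -1.155
endloop
endfacet
facet normal 0.930 0.143 -0.338
outer loop
vertex 3.163 0.62 -0.93
vertex 3.0 1.149 -1.155
vertex 3.483 1.609 0.37
endloop
endfacet
facet normal -0.364 0.846 -0.390
outer loop
vertex -2.871 1.763 -4.214
vertex -3.636 1.82 -3.377
vertex -2.62 2.314 -3.253
endloop
endfacet
facet normal 0.332 0.778 -0.533
outer loop
vertex -2.871 1.763 -4.214
vertex -2.62 2.314 -3.253
vertex -1.844 1.647 -3.744
endloop
endfacet
facet normal 0.426 0.168 -0.889
outer loop
vertex -2.871 1.763 -4.214
vertex -1.844 1.647 -3.744
vertex -2.379 0.741 -4.171
endloop
endfacet
facet normal -0.212 -0.143 -0.967
outer loop
vertex -2.871 1.763 -4.214
vertex -2.379 0.741 -4.171
vertex -3.486 0.848 -3.944
endloop
endfacet
facet normal -0.700 0.276 -0.659
outer loop
vertex -2.871 1.763 -4.214
vertex -3.486 0.848 -3.944
vertex -3.636 1.82 -3.377
endloop
endfacet
facet normal 0.681 0.727 0.088
outer loop
vertex -1.844 1.647 -3.744
vertex -2.62 2.314 -3.253
vertex -1.974 1.632 -2.616
endloop
endfacet
facet normal -0.446 0.836 0.319
outer loop
vertex -2.62 2.314 -3.253
vertex -3.636 1.82 -3.377
vertex -3.081 1.739 -2.389
endloop
endfacet
facet normal -0.990 -0.086 -0.115
outer loop
vertex -3.636 1.82 -3.377
vertex -3.486 0.848 -3.944
vertex -3.616 0.833 -2.816
endloop
endfacet
facet normal -0.200 -0.763 -0.615
outer loop
vertex -3.486 0.848 -3.944
vertex -2.379 0.741 -4.171
vertex -2.84 0.166 -3.307
endloop
endfacet
facet normal 0.832 -0.261 -0.489
outer loop
vertex -2.379 0.741 -4.171
vertex -1.844 1.647 -3.744
vertex -1.824 0.66 -3.183
endloop
endfacet
facet normal 0.212 0.143 0.967
outer loop
vertex -2.589 0.717 -2.346
vertex -1.974 1.632 -2.616
vertex -3.081 1.739 -2.389
endloop
endfacet
facet normal -0.426 -0.168 0.889
outer loop
vertex -2.589 0.717 -2.346
vertex -3.081 1.739 -2.389
vertex -3.616 0.833 -2.816
endloop
endfacet
facet normal -0.332 -0.778 0.533
outer loop
vertex -2.589 0.717 -2.346
vertex -3.616 0.833 -2.816
vertex -2.84 0.166 -3.307
endloop
endfacet
facet normal 0.364 -0.846 0.390
outer loop
vertex -2.589 0.717 -2.346
vertex -2.84 0.166 -3.307
vertex -1.824 0.66 -3.183
endloop
endfacet
facet normal 0.700 -0.276 0.659
outer loop
vertex -2.589 0.717 -2.346
vertex -1.824 0.66 -3.183
vertex -1.974 1.632 -2.616
endloop
endfacet
facet normal 0.200 0.763 0.615
outer loop
vertex -3.081 1.739 -2.389
vertex -1.974 1.632 -2.616
vertex -2.62 2.314 -3.253
endloop
endfacet
facet normal -0.832 0.261 0.489
outer loop
vertex -3.616 0.833 -2.816
vertex -3.081 1.739 -2.389
vertex -3.636 1.82 -3.377
endloop
endfacet
facet normal -0.681 -0.727 -0.088
outer loop
vertex -2.84 0.166 -3.307
vertex -3.616 0.833 -2.816
vertex -3.486 0.848 -3.944
endloop
endfacet
facet normal 0.446 -0.836 -0.319
outer loop
vertex -1.824 0.66 -3.183
vertex -2.84 0.166 -3.307
vertex -2.379 0.741 -4.171
endloop
endfacet
facet normal 0.990 0.086 0.115
outer loop
vertex -1.974 1.632 -2.616
vertex -1.824 0.66 -3.183
vertex -1.844 1.647 -3.744
endloop
endfacet

endsolid


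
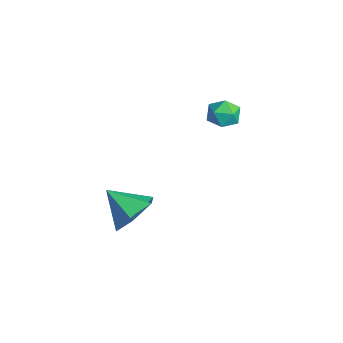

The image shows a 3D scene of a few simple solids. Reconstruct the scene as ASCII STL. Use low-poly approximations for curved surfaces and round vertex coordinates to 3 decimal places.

solid 
facet normal 0.592 0.523 -0.613
outer loop
vertex -2.004 -1.648 -2.407
vertex -2.818 -1.278 -2.878
vertex -2.428 -0.789 -2.084
endloop
endfacet
facet normal 0.286 -0.210 0.935
outer loop
vertex -2.004 -1.648 -2.407
vertex -2.428 -0.789 -2.084
vertex -3.682 -2.042 -1.982
endloop
endfacet
facet normal 0.592 0.523 -0.613
outer loop
vertex -2.428 -0.789 -2.084
vertex -2.818 -1.278 -2.878
vertex -3.242 -0.42 -2.555
endloop
endfacet
facet normal -0.321 0.392 0.862
outer loop
vertex -2.428 -0.789 -2.084
vertex -3.242 -0.42 -2.555
vertex -3.682 -2.042 -1.982
endloop
endfacet
facet normal 0.592 0.523 -0.613
outer loop
vertex -3.242 -0.42 -2.555
vertex -2.818 -1.278 -2.878
vertex -3.631 -0.909 -3.348
endloop
endfacet
facet normal -0.911 0.333 0.242
outer loop
vertex -3.242 -0.42 -2.555
vertex -3.631 -0.909 -3.348
vertex -3.682 -2.042 -1.982
endloop
endfacet
facet normal 0.592 0.523 -0.613
outer loop
vertex -3.631 -0.909 -3.348
vertex -2.818 -1.278 -2.878
vertex -3.207 -1.767 -3.671
endloop
endfacet
facet normal -0.894 -0.327 -0.305
outer loop
vertex -3.631 -0.909 -3.348
vertex -3.207 -1.767 -3.671
vertex -3.682 -2.042 -1.982
endloop
endfacet
facet normal 0.592 0.523 -0.613
outer loop
vertex -3.207 -1.767 -3.671
vertex -2.818 -1.278 -2.878
vertex -2.394 -2.136 -3.2
endloop
endfacet
facet normal -0.287 -0.929 -0.232
outer loop
vertex -3.207 -1.767 -3.671
vertex -2.394 -2.136 -3.2
vertex -3.682 -2.042 -1.982
endloop
endfacet
facet normal 0.592 0.523 -0.613
outer loop
vertex -2.394 -2.136 -3.2
vertex -2.818 -1.278 -2.878
vertex -2.004 -1.648 -2.407
endloop
endfacet
facet normal 0.303 -0.871 0.387
outer loop
vertex -2.394 -2.136 -3.2
vertex -2.004 -1.648 -2.407
vertex -3.682 -2.042 -1.982
endloop
endfacet
facet normal 0.324 0.548 0.772
outer loop
vertex -2.9 2.731 1.825
vertex -3.031 2.211 2.249
vertex -2.417 2.265 1.953
endloop
endfacet
facet normal 0.660 0.731 0.171
outer loop
vertex -2.9 2.731 1.825
vertex -2.417 2.265 1.953
vertex -2.509 2.497 1.316
endloop
endfacet
facet normal 0.168 0.938 -0.302
outer loop
vertex -2.9 2.731 1.825
vertex -2.509 2.497 1.316
vertex -3.18 2.586 1.219
endloop
endfacet
facet normal -0.472 0.882 0.007
outer loop
vertex -2.9 2.731 1.825
vertex -3.18 2.586 1.219
vertex -3.502 2.409 1.795
endloop
endfacet
facet normal -0.376 0.641 0.669
outer loop
vertex -2.9 2.731 1.825
vertex -3.502 2.409 1.795
vertex -3.031 2.211 2.249
endloop
endfacet
facet normal 0.985 0.150 -0.088
outer loop
vertex -2.509 2.497 1.316
vertex -2.417 2.265 1.953
vertex -2.398 1.831 1.425
endloop
endfacet
facet normal 0.440 -0.149 0.886
outer loop
vertex -2.417 2.265 1.953
vertex -3.031 2.211 2.249
vertex -2.72 1.654 2.001
endloop
endfacet
facet normal -0.693 0.002 0.720
outer loop
vertex -3.031 2.211 2.249
vertex -3.502 2.409 1.795
vertex -3.391 1.743 1.904
endloop
endfacet
facet normal -0.849 0.393 -0.354
outer loop
vertex -3.502 2.409 1.795
vertex -3.18 2.586 1.219
vertex -3.483 1.975 1.267
endloop
endfacet
facet normal 0.188 0.485 -0.854
outer loop
vertex -3.18 2.586 1.219
vertex -2.509 2.497 1.316
vertex -2.869 2.029 0.971
endloop
endfacet
facet normal 0.472 -0.882 -0.007
outer loop
vertex -3.0 1.509 1.395
vertex -2.398 1.831 1.425
vertex -2.72 1.654 2.001
endloop
endfacet
facet normal -0.168 -0.938 0.302
outer loop
vertex -3.0 1.509 1.395
vertex -2.72 1.654 2.001
vertex -3.391 1.743 1.904
endloop
endfacet
facet normal -0.660 -0.731 -0.171
outer loop
vertex -3.0 1.509 1.395
vertex -3.391 1.743 1.904
vertex -3.483 1.975 1.267
endloop
endfacet
facet normal -0.324 -0.548 -0.772
outer loop
vertex -3.0 1.509 1.395
vertex -3.483 1.975 1.267
vertex -2.869 2.029 0.971
endloop
endfacet
facet normal 0.376 -0.641 -0.669
outer loop
vertex -3.0 1.509 1.395
vertex -2.869 2.029 0.971
vertex -2.398 1.831 1.425
endloop
endfacet
facet normal 0.849 -0.393 0.354
outer loop
vertex -2.72 1.654 2.001
vertex -2.398 1.831 1.425
vertex -2.417 2.265 1.953
endloop
endfacet
facet normal -0.188 -0.485 0.854
outer loop
vertex -3.391 1.743 1.904
vertex -2.72 1.654 2.001
vertex -3.031 2.211 2.249
endloop
endfacet
facet normal -0.985 -0.150 0.088
outer loop
vertex -3.483 1.975 1.267
vertex -3.391 1.743 1.904
vertex -3.502 2.409 1.795
endloop
endfacet
facet normal -0.440 0.149 -0.886
outer loop
vertex -2.869 2.029 0.971
vertex -3.483 1.975 1.267
vertex -3.18 2.586 1.219
endloop
endfacet
facet normal 0.693 -0.002 -0.720
outer loop
vertex -2.398 1.831 1.425
vertex -2.869 2.029 0.971
vertex -2.509 2.497 1.316
endloop
endfacet

endsolid


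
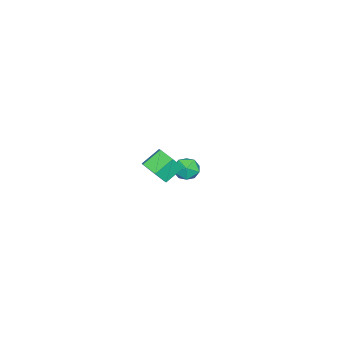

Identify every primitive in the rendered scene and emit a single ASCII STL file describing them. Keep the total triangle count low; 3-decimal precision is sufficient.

solid 
facet normal 0.649 -0.475 -0.594
outer loop
vertex 5.174 1.5 3.636
vertex 4.398 1.072 3.13
vertex 4.774 1.969 2.824
endloop
endfacet
facet normal 0.651 0.750 0.112
outer loop
vertex 5.174 1.5 3.636
vertex 4.774 1.969 2.824
vertex 4.277 2.156 4.456
endloop
endfacet
facet normal 0.652 0.750 0.113
outer loop
vertex 4.277 2.156 4.456
vertex 4.774 1.969 2.824
vertex 3.878 2.625 3.643
endloop
endfacet
facet normal -0.650 0.475 0.593
outer loop
vertex 4.277 2.156 4.456
vertex 3.878 2.625 3.643
vertex 3.502 1.728 3.95
endloop
endfacet
facet normal 0.650 -0.475 -0.594
outer loop
vertex 4.774 1.969 2.824
vertex 4.398 1.072 3.13
vertex 3.999 1.541 2.318
endloop
endfacet
facet normal -0.013 0.773 -0.634
outer loop
vertex 4.774 1.969 2.824
vertex 3.999 1.541 2.318
vertex 3.878 2.625 3.643
endloop
endfacet
facet normal -0.013 0.773 -0.634
outer loop
vertex 3.878 2.625 3.643
vertex 3.999 1.541 2.318
vertex 3.102 2.197 3.137
endloop
endfacet
facet normal -0.649 0.475 0.594
outer loop
vertex 3.878 2.625 3.643
vertex 3.102 2.197 3.137
vertex 3.502 1.728 3.95
endloop
endfacet
facet normal 0.650 -0.475 -0.594
outer loop
vertex 3.999 1.541 2.318
vertex 4.398 1.072 3.13
vertex 3.623 0.644 2.624
endloop
endfacet
facet normal -0.665 0.024 -0.747
outer loop
vertex 3.999 1.541 2.318
vertex 3.623 0.644 2.624
vertex 3.102 2.197 3.137
endloop
endfacet
facet normal -0.665 0.023 -0.746
outer loop
vertex 3.102 2.197 3.137
vertex 3.623 0.644 2.624
vertex 2.726 1.3 3.444
endloop
endfacet
facet normal -0.649 0.475 0.594
outer loop
vertex 3.102 2.197 3.137
vertex 2.726 1.3 3.444
vertex 3.502 1.728 3.95
endloop
endfacet
facet normal 0.650 -0.475 -0.593
outer loop
vertex 3.623 0.644 2.624
vertex 4.398 1.072 3.13
vertex 4.022 0.175 3.437
endloop
endfacet
facet normal -0.652 -0.750 -0.113
outer loop
vertex 3.623 0.644 2.624
vertex 4.022 0.175 3.437
vertex 2.726 1.3 3.444
endloop
endfacet
facet normal -0.652 -0.750 -0.112
outer loop
vertex 2.726 1.3 3.444
vertex 4.022 0.175 3.437
vertex 3.126 0.831 4.256
endloop
endfacet
facet normal -0.649 0.475 0.594
outer loop
vertex 2.726 1.3 3.444
vertex 3.126 0.831 4.256
vertex 3.502 1.728 3.95
endloop
endfacet
facet normal 0.649 -0.475 -0.594
outer loop
vertex 4.022 0.175 3.437
vertex 4.398 1.072 3.13
vertex 4.798 0.603 3.943
endloop
endfacet
facet normal 0.013 -0.773 0.634
outer loop
vertex 4.022 0.175 3.437
vertex 4.798 0.603 3.943
vertex 3.126 0.831 4.256
endloop
endfacet
facet normal 0.013 -0.773 0.634
outer loop
vertex 3.126 0.831 4.256
vertex 4.798 0.603 3.943
vertex 3.901 1.259 4.762
endloop
endfacet
facet normal -0.650 0.475 0.594
outer loop
vertex 3.126 0.831 4.256
vertex 3.901 1.259 4.762
vertex 3.502 1.728 3.95
endloop
endfacet
facet normal 0.649 -0.475 -0.594
outer loop
vertex 4.798 0.603 3.943
vertex 4.398 1.072 3.13
vertex 5.174 1.5 3.636
endloop
endfacet
facet normal 0.665 -0.023 0.747
outer loop
vertex 4.798 0.603 3.943
vertex 5.174 1.5 3.636
vertex 3.901 1.259 4.762
endloop
endfacet
facet normal 0.665 -0.024 0.747
outer loop
vertex 3.901 1.259 4.762
vertex 5.174 1.5 3.636
vertex 4.277 2.156 4.456
endloop
endfacet
facet normal -0.650 0.475 0.594
outer loop
vertex 3.901 1.259 4.762
vertex 4.277 2.156 4.456
vertex 3.502 1.728 3.95
endloop
endfacet
facet normal 0.263 0.104 0.959
outer loop
vertex -3.957 0.055 -1.006
vertex -3.59 -0.829 -1.011
vertex -3.04 -0.081 -1.243
endloop
endfacet
facet normal 0.270 0.734 0.623
outer loop
vertex -3.957 0.055 -1.006
vertex -3.04 -0.081 -1.243
vertex -3.577 0.538 -1.739
endloop
endfacet
facet normal -0.383 0.850 0.361
outer loop
vertex -3.957 0.055 -1.006
vertex -3.577 0.538 -1.739
vertex -4.458 0.172 -1.813
endloop
endfacet
facet normal -0.793 0.292 0.535
outer loop
vertex -3.957 0.055 -1.006
vertex -4.458 0.172 -1.813
vertex -4.466 -0.673 -1.363
endloop
endfacet
facet normal -0.393 -0.168 0.904
outer loop
vertex -3.957 0.055 -1.006
vertex -4.466 -0.673 -1.363
vertex -3.59 -0.829 -1.011
endloop
endfacet
facet normal 0.723 0.687 0.074
outer loop
vertex -3.577 0.538 -1.739
vertex -3.04 -0.081 -1.243
vertex -2.974 -0.047 -2.197
endloop
endfacet
facet normal 0.713 -0.333 0.617
outer loop
vertex -3.04 -0.081 -1.243
vertex -3.59 -0.829 -1.011
vertex -2.982 -0.892 -1.747
endloop
endfacet
facet normal -0.350 -0.774 0.528
outer loop
vertex -3.59 -0.829 -1.011
vertex -4.466 -0.673 -1.363
vertex -3.863 -1.258 -1.821
endloop
endfacet
facet normal -0.997 -0.028 -0.070
outer loop
vertex -4.466 -0.673 -1.363
vertex -4.458 0.172 -1.813
vertex -4.4 -0.639 -2.317
endloop
endfacet
facet normal -0.334 0.875 -0.351
outer loop
vertex -4.458 0.172 -1.813
vertex -3.577 0.538 -1.739
vertex -3.85 0.109 -2.549
endloop
endfacet
facet normal 0.793 -0.292 -0.535
outer loop
vertex -3.483 -0.775 -2.554
vertex -2.974 -0.047 -2.197
vertex -2.982 -0.892 -1.747
endloop
endfacet
facet normal 0.383 -0.850 -0.361
outer loop
vertex -3.483 -0.775 -2.554
vertex -2.982 -0.892 -1.747
vertex -3.863 -1.258 -1.821
endloop
endfacet
facet normal -0.270 -0.734 -0.623
outer loop
vertex -3.483 -0.775 -2.554
vertex -3.863 -1.258 -1.821
vertex -4.4 -0.639 -2.317
endloop
endfacet
facet normal -0.263 -0.104 -0.959
outer loop
vertex -3.483 -0.775 -2.554
vertex -4.4 -0.639 -2.317
vertex -3.85 0.109 -2.549
endloop
endfacet
facet normal 0.393 0.168 -0.904
outer loop
vertex -3.483 -0.775 -2.554
vertex -3.85 0.109 -2.549
vertex -2.974 -0.047 -2.197
endloop
endfacet
facet normal 0.997 0.028 0.070
outer loop
vertex -2.982 -0.892 -1.747
vertex -2.974 -0.047 -2.197
vertex -3.04 -0.081 -1.243
endloop
endfacet
facet normal 0.334 -0.875 0.351
outer loop
vertex -3.863 -1.258 -1.821
vertex -2.982 -0.892 -1.747
vertex -3.59 -0.829 -1.011
endloop
endfacet
facet normal -0.723 -0.687 -0.074
outer loop
vertex -4.4 -0.639 -2.317
vertex -3.863 -1.258 -1.821
vertex -4.466 -0.673 -1.363
endloop
endfacet
facet normal -0.713 0.333 -0.617
outer loop
vertex -3.85 0.109 -2.549
vertex -4.4 -0.639 -2.317
vertex -4.458 0.172 -1.813
endloop
endfacet
facet normal 0.350 0.774 -0.528
outer loop
vertex -2.974 -0.047 -2.197
vertex -3.85 0.109 -2.549
vertex -3.577 0.538 -1.739
endloop
endfacet

endsolid


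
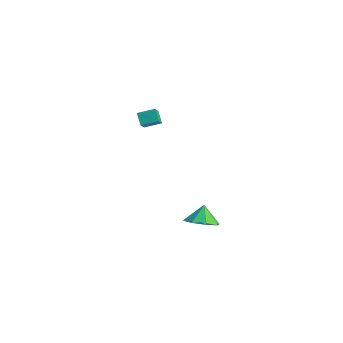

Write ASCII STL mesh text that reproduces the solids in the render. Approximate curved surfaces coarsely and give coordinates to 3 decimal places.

solid 
facet normal -0.709 -0.650 -0.272
outer loop
vertex -4.279 3.156 3.75
vertex -4.672 3.987 2.788
vertex -3.69 2.758 3.165
endloop
endfacet
facet normal 0.296 -0.625 0.723
outer loop
vertex -2.888 3.493 3.472
vertex -4.279 3.156 3.75
vertex -3.69 2.758 3.165
endloop
endfacet
facet normal -0.709 -0.650 -0.272
outer loop
vertex -3.69 2.758 3.165
vertex -4.672 3.987 2.788
vertex -4.083 3.589 2.204
endloop
endfacet
facet normal 0.640 -0.432 -0.636
outer loop
vertex -4.083 3.589 2.204
vertex -2.888 3.493 3.472
vertex -3.69 2.758 3.165
endloop
endfacet
facet normal -0.640 0.433 0.635
outer loop
vertex -4.279 3.156 3.75
vertex -3.87 4.722 3.095
vertex -4.672 3.987 2.788
endloop
endfacet
facet normal 0.296 -0.624 0.723
outer loop
vertex -3.477 3.891 4.056
vertex -4.279 3.156 3.75
vertex -2.888 3.493 3.472
endloop
endfacet
facet normal -0.639 0.433 0.636
outer loop
vertex -3.477 3.891 4.056
vertex -3.87 4.722 3.095
vertex -4.279 3.156 3.75
endloop
endfacet
facet normal -0.295 0.624 -0.723
outer loop
vertex -4.672 3.987 2.788
vertex -3.87 4.722 3.095
vertex -4.083 3.589 2.204
endloop
endfacet
facet normal 0.639 -0.433 -0.635
outer loop
vertex -3.281 4.324 2.51
vertex -2.888 3.493 3.472
vertex -4.083 3.589 2.204
endloop
endfacet
facet normal -0.296 0.624 -0.723
outer loop
vertex -4.083 3.589 2.204
vertex -3.87 4.722 3.095
vertex -3.281 4.324 2.51
endloop
endfacet
facet normal 0.709 0.650 0.272
outer loop
vertex -3.281 4.324 2.51
vertex -3.477 3.891 4.056
vertex -2.888 3.493 3.472
endloop
endfacet
facet normal 0.709 0.650 0.272
outer loop
vertex -3.87 4.722 3.095
vertex -3.477 3.891 4.056
vertex -3.281 4.324 2.51
endloop
endfacet
facet normal 0.241 -0.559 -0.794
outer loop
vertex 4.831 -2.214 2.103
vertex 4.104 -1.682 1.508
vertex 5.151 -1.549 1.732
endloop
endfacet
facet normal 0.527 0.206 0.825
outer loop
vertex 4.831 -2.214 2.103
vertex 5.151 -1.549 1.732
vertex 3.816 -1.018 2.452
endloop
endfacet
facet normal 0.241 -0.559 -0.794
outer loop
vertex 5.151 -1.549 1.732
vertex 4.104 -1.682 1.508
vertex 4.858 -0.962 1.23
endloop
endfacet
facet normal 0.537 0.687 0.490
outer loop
vertex 5.151 -1.549 1.732
vertex 4.858 -0.962 1.23
vertex 3.816 -1.018 2.452
endloop
endfacet
facet normal 0.241 -0.559 -0.793
outer loop
vertex 4.858 -0.962 1.23
vertex 4.104 -1.682 1.508
vertex 4.123 -0.797 0.89
endloop
endfacet
facet normal 0.142 0.976 0.166
outer loop
vertex 4.858 -0.962 1.23
vertex 4.123 -0.797 0.89
vertex 3.816 -1.018 2.452
endloop
endfacet
facet normal 0.242 -0.559 -0.793
outer loop
vertex 4.123 -0.797 0.89
vertex 4.104 -1.682 1.508
vertex 3.376 -1.151 0.912
endloop
endfacet
facet normal -0.427 0.903 0.044
outer loop
vertex 4.123 -0.797 0.89
vertex 3.376 -1.151 0.912
vertex 3.816 -1.018 2.452
endloop
endfacet
facet normal 0.241 -0.560 -0.793
outer loop
vertex 3.376 -1.151 0.912
vertex 4.104 -1.682 1.508
vertex 3.056 -1.816 1.284
endloop
endfacet
facet normal -0.837 0.512 0.195
outer loop
vertex 3.376 -1.151 0.912
vertex 3.056 -1.816 1.284
vertex 3.816 -1.018 2.452
endloop
endfacet
facet normal 0.241 -0.558 -0.794
outer loop
vertex 3.056 -1.816 1.284
vertex 4.104 -1.682 1.508
vertex 3.349 -2.403 1.786
endloop
endfacet
facet normal -0.847 0.031 0.530
outer loop
vertex 3.056 -1.816 1.284
vertex 3.349 -2.403 1.786
vertex 3.816 -1.018 2.452
endloop
endfacet
facet normal 0.242 -0.559 -0.793
outer loop
vertex 3.349 -2.403 1.786
vertex 4.104 -1.682 1.508
vertex 4.084 -2.568 2.126
endloop
endfacet
facet normal -0.453 -0.258 0.854
outer loop
vertex 3.349 -2.403 1.786
vertex 4.084 -2.568 2.126
vertex 3.816 -1.018 2.452
endloop
endfacet
facet normal 0.240 -0.559 -0.794
outer loop
vertex 4.084 -2.568 2.126
vertex 4.104 -1.682 1.508
vertex 4.831 -2.214 2.103
endloop
endfacet
facet normal 0.118 -0.185 0.976
outer loop
vertex 4.084 -2.568 2.126
vertex 4.831 -2.214 2.103
vertex 3.816 -1.018 2.452
endloop
endfacet

endsolid


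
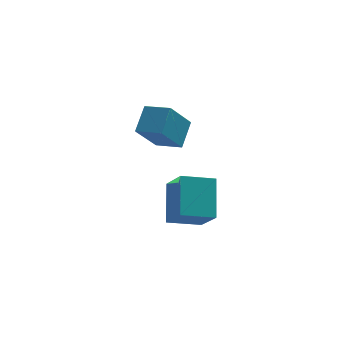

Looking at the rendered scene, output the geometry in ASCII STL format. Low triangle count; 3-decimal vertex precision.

solid 
facet normal -0.504 -0.394 0.769
outer loop
vertex -2.14 -1.396 2.865
vertex -3.068 -0.715 2.606
vertex -2.604 -2.326 2.084
endloop
endfacet
facet normal 0.786 -0.577 0.220
outer loop
vertex -1.732 -1.645 0.754
vertex -2.14 -1.396 2.865
vertex -2.604 -2.326 2.084
endloop
endfacet
facet normal -0.504 -0.394 0.769
outer loop
vertex -2.604 -2.326 2.084
vertex -3.068 -0.715 2.606
vertex -3.532 -1.645 1.825
endloop
endfacet
facet normal -0.357 -0.715 -0.601
outer loop
vertex -3.532 -1.645 1.825
vertex -1.732 -1.645 0.754
vertex -2.604 -2.326 2.084
endloop
endfacet
facet normal 0.357 0.715 0.601
outer loop
vertex -2.14 -1.396 2.865
vertex -2.196 -0.034 1.276
vertex -3.068 -0.715 2.606
endloop
endfacet
facet normal 0.786 -0.577 0.220
outer loop
vertex -1.268 -0.715 1.535
vertex -2.14 -1.396 2.865
vertex -1.732 -1.645 0.754
endloop
endfacet
facet normal 0.357 0.715 0.601
outer loop
vertex -1.268 -0.715 1.535
vertex -2.196 -0.034 1.276
vertex -2.14 -1.396 2.865
endloop
endfacet
facet normal -0.786 0.577 -0.220
outer loop
vertex -3.068 -0.715 2.606
vertex -2.196 -0.034 1.276
vertex -3.532 -1.645 1.825
endloop
endfacet
facet normal -0.357 -0.715 -0.601
outer loop
vertex -2.66 -0.964 0.495
vertex -1.732 -1.645 0.754
vertex -3.532 -1.645 1.825
endloop
endfacet
facet normal -0.786 0.577 -0.220
outer loop
vertex -3.532 -1.645 1.825
vertex -2.196 -0.034 1.276
vertex -2.66 -0.964 0.495
endloop
endfacet
facet normal 0.504 0.394 -0.769
outer loop
vertex -2.66 -0.964 0.495
vertex -1.268 -0.715 1.535
vertex -1.732 -1.645 0.754
endloop
endfacet
facet normal 0.504 0.394 -0.769
outer loop
vertex -2.196 -0.034 1.276
vertex -1.268 -0.715 1.535
vertex -2.66 -0.964 0.495
endloop
endfacet
facet normal -0.962 -0.089 0.258
outer loop
vertex -1.993 -3.205 -2.04
vertex -1.798 -1.764 -0.817
vertex -2.416 -2.127 -3.243
endloop
endfacet
facet normal -0.103 -0.758 -0.644
outer loop
vertex -1.002 -1.996 -3.623
vertex -1.993 -3.205 -2.04
vertex -2.416 -2.127 -3.243
endloop
endfacet
facet normal -0.962 -0.089 0.258
outer loop
vertex -2.416 -2.127 -3.243
vertex -1.798 -1.764 -0.817
vertex -2.221 -0.686 -2.021
endloop
endfacet
facet normal -0.253 0.645 -0.721
outer loop
vertex -2.221 -0.686 -2.021
vertex -1.002 -1.996 -3.623
vertex -2.416 -2.127 -3.243
endloop
endfacet
facet normal 0.253 -0.646 0.720
outer loop
vertex -1.993 -3.205 -2.04
vertex -0.384 -1.633 -1.197
vertex -1.798 -1.764 -0.817
endloop
endfacet
facet normal -0.102 -0.759 -0.643
outer loop
vertex -0.579 -3.074 -2.419
vertex -1.993 -3.205 -2.04
vertex -1.002 -1.996 -3.623
endloop
endfacet
facet normal 0.253 -0.645 0.721
outer loop
vertex -0.579 -3.074 -2.419
vertex -0.384 -1.633 -1.197
vertex -1.993 -3.205 -2.04
endloop
endfacet
facet normal 0.103 0.759 0.643
outer loop
vertex -1.798 -1.764 -0.817
vertex -0.384 -1.633 -1.197
vertex -2.221 -0.686 -2.021
endloop
endfacet
facet normal -0.253 0.646 -0.720
outer loop
vertex -0.807 -0.555 -2.4
vertex -1.002 -1.996 -3.623
vertex -2.221 -0.686 -2.021
endloop
endfacet
facet normal 0.102 0.758 0.644
outer loop
vertex -2.221 -0.686 -2.021
vertex -0.384 -1.633 -1.197
vertex -0.807 -0.555 -2.4
endloop
endfacet
facet normal 0.962 0.089 -0.258
outer loop
vertex -0.807 -0.555 -2.4
vertex -0.579 -3.074 -2.419
vertex -1.002 -1.996 -3.623
endloop
endfacet
facet normal 0.962 0.089 -0.258
outer loop
vertex -0.384 -1.633 -1.197
vertex -0.579 -3.074 -2.419
vertex -0.807 -0.555 -2.4
endloop
endfacet

endsolid


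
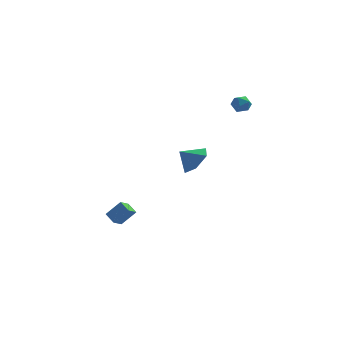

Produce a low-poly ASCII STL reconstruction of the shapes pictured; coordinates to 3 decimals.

solid 
facet normal 0.737 0.222 -0.638
outer loop
vertex 1.863 -4.36 2.665
vertex 1.203 -3.846 2.082
vertex 1.705 -3.366 2.829
endloop
endfacet
facet normal 0.061 -0.153 0.986
outer loop
vertex 1.863 -4.36 2.665
vertex 1.705 -3.366 2.829
vertex 0.377 -4.094 2.798
endloop
endfacet
facet normal 0.737 0.222 -0.638
outer loop
vertex 1.705 -3.366 2.829
vertex 1.203 -3.846 2.082
vertex 1.045 -2.851 2.246
endloop
endfacet
facet normal -0.303 0.518 0.800
outer loop
vertex 1.705 -3.366 2.829
vertex 1.045 -2.851 2.246
vertex 0.377 -4.094 2.798
endloop
endfacet
facet normal 0.736 0.222 -0.639
outer loop
vertex 1.045 -2.851 2.246
vertex 1.203 -3.846 2.082
vertex 0.542 -3.331 1.5
endloop
endfacet
facet normal -0.820 0.533 0.209
outer loop
vertex 1.045 -2.851 2.246
vertex 0.542 -3.331 1.5
vertex 0.377 -4.094 2.798
endloop
endfacet
facet normal 0.736 0.222 -0.639
outer loop
vertex 0.542 -3.331 1.5
vertex 1.203 -3.846 2.082
vertex 0.7 -4.325 1.336
endloop
endfacet
facet normal -0.973 -0.122 -0.196
outer loop
vertex 0.542 -3.331 1.5
vertex 0.7 -4.325 1.336
vertex 0.377 -4.094 2.798
endloop
endfacet
facet normal 0.737 0.222 -0.639
outer loop
vertex 0.7 -4.325 1.336
vertex 1.203 -3.846 2.082
vertex 1.36 -4.84 1.918
endloop
endfacet
facet normal -0.610 -0.792 -0.010
outer loop
vertex 0.7 -4.325 1.336
vertex 1.36 -4.84 1.918
vertex 0.377 -4.094 2.798
endloop
endfacet
facet normal 0.737 0.222 -0.639
outer loop
vertex 1.36 -4.84 1.918
vertex 1.203 -3.846 2.082
vertex 1.863 -4.36 2.665
endloop
endfacet
facet normal -0.093 -0.808 0.582
outer loop
vertex 1.36 -4.84 1.918
vertex 1.863 -4.36 2.665
vertex 0.377 -4.094 2.798
endloop
endfacet
facet normal -0.658 -0.111 -0.744
outer loop
vertex -3.6 -1.974 -3.713
vertex -4.13 -1.451 -3.322
vertex -3.267 -1.345 -4.101
endloop
endfacet
facet normal 0.630 -0.621 -0.466
outer loop
vertex -2.45 -1.209 -3.178
vertex -3.6 -1.974 -3.713
vertex -3.267 -1.345 -4.101
endloop
endfacet
facet normal -0.659 -0.110 -0.744
outer loop
vertex -3.267 -1.345 -4.101
vertex -4.13 -1.451 -3.322
vertex -3.796 -0.823 -3.71
endloop
endfacet
facet normal 0.412 0.776 -0.479
outer loop
vertex -3.796 -0.823 -3.71
vertex -2.45 -1.209 -3.178
vertex -3.267 -1.345 -4.101
endloop
endfacet
facet normal -0.412 -0.775 0.479
outer loop
vertex -3.6 -1.974 -3.713
vertex -3.313 -1.315 -2.399
vertex -4.13 -1.451 -3.322
endloop
endfacet
facet normal 0.630 -0.622 -0.465
outer loop
vertex -2.784 -1.837 -2.79
vertex -3.6 -1.974 -3.713
vertex -2.45 -1.209 -3.178
endloop
endfacet
facet normal -0.411 -0.776 0.479
outer loop
vertex -2.784 -1.837 -2.79
vertex -3.313 -1.315 -2.399
vertex -3.6 -1.974 -3.713
endloop
endfacet
facet normal -0.629 0.622 0.465
outer loop
vertex -4.13 -1.451 -3.322
vertex -3.313 -1.315 -2.399
vertex -3.796 -0.823 -3.71
endloop
endfacet
facet normal 0.412 0.775 -0.479
outer loop
vertex -2.98 -0.686 -2.787
vertex -2.45 -1.209 -3.178
vertex -3.796 -0.823 -3.71
endloop
endfacet
facet normal -0.631 0.621 0.465
outer loop
vertex -3.796 -0.823 -3.71
vertex -3.313 -1.315 -2.399
vertex -2.98 -0.686 -2.787
endloop
endfacet
facet normal 0.658 0.110 0.745
outer loop
vertex -2.98 -0.686 -2.787
vertex -2.784 -1.837 -2.79
vertex -2.45 -1.209 -3.178
endloop
endfacet
facet normal 0.659 0.110 0.744
outer loop
vertex -3.313 -1.315 -2.399
vertex -2.784 -1.837 -2.79
vertex -2.98 -0.686 -2.787
endloop
endfacet
facet normal -0.974 0.220 0.049
outer loop
vertex 2.363 4.143 3.272
vertex 2.261 3.604 3.662
vertex 2.409 4.198 3.941
endloop
endfacet
facet normal -0.584 0.812 -0.027
outer loop
vertex 2.363 4.143 3.272
vertex 2.409 4.198 3.941
vertex 2.858 4.508 3.546
endloop
endfacet
facet normal -0.205 0.750 -0.629
outer loop
vertex 2.363 4.143 3.272
vertex 2.858 4.508 3.546
vertex 2.987 4.105 3.023
endloop
endfacet
facet normal -0.362 0.121 -0.924
outer loop
vertex 2.363 4.143 3.272
vertex 2.987 4.105 3.023
vertex 2.618 3.546 3.094
endloop
endfacet
facet normal -0.838 -0.207 -0.505
outer loop
vertex 2.363 4.143 3.272
vertex 2.618 3.546 3.094
vertex 2.261 3.604 3.662
endloop
endfacet
facet normal -0.126 0.845 0.520
outer loop
vertex 2.858 4.508 3.546
vertex 2.409 4.198 3.941
vertex 3.062 4.194 4.106
endloop
endfacet
facet normal -0.758 -0.113 0.643
outer loop
vertex 2.409 4.198 3.941
vertex 2.261 3.604 3.662
vertex 2.693 3.635 4.177
endloop
endfacet
facet normal -0.537 -0.804 -0.255
outer loop
vertex 2.261 3.604 3.662
vertex 2.618 3.546 3.094
vertex 2.822 3.232 3.654
endloop
endfacet
facet normal 0.234 -0.273 -0.933
outer loop
vertex 2.618 3.546 3.094
vertex 2.987 4.105 3.023
vertex 3.271 3.542 3.259
endloop
endfacet
facet normal 0.488 0.745 -0.454
outer loop
vertex 2.987 4.105 3.023
vertex 2.858 4.508 3.546
vertex 3.419 4.136 3.538
endloop
endfacet
facet normal 0.362 -0.121 0.924
outer loop
vertex 3.317 3.597 3.928
vertex 3.062 4.194 4.106
vertex 2.693 3.635 4.177
endloop
endfacet
facet normal 0.205 -0.750 0.629
outer loop
vertex 3.317 3.597 3.928
vertex 2.693 3.635 4.177
vertex 2.822 3.232 3.654
endloop
endfacet
facet normal 0.584 -0.812 0.027
outer loop
vertex 3.317 3.597 3.928
vertex 2.822 3.232 3.654
vertex 3.271 3.542 3.259
endloop
endfacet
facet normal 0.974 -0.220 -0.049
outer loop
vertex 3.317 3.597 3.928
vertex 3.271 3.542 3.259
vertex 3.419 4.136 3.538
endloop
endfacet
facet normal 0.838 0.207 0.505
outer loop
vertex 3.317 3.597 3.928
vertex 3.419 4.136 3.538
vertex 3.062 4.194 4.106
endloop
endfacet
facet normal -0.234 0.273 0.933
outer loop
vertex 2.693 3.635 4.177
vertex 3.062 4.194 4.106
vertex 2.409 4.198 3.941
endloop
endfacet
facet normal -0.488 -0.745 0.454
outer loop
vertex 2.822 3.232 3.654
vertex 2.693 3.635 4.177
vertex 2.261 3.604 3.662
endloop
endfacet
facet normal 0.126 -0.845 -0.520
outer loop
vertex 3.271 3.542 3.259
vertex 2.822 3.232 3.654
vertex 2.618 3.546 3.094
endloop
endfacet
facet normal 0.758 0.113 -0.643
outer loop
vertex 3.419 4.136 3.538
vertex 3.271 3.542 3.259
vertex 2.987 4.105 3.023
endloop
endfacet
facet normal 0.537 0.804 0.255
outer loop
vertex 3.062 4.194 4.106
vertex 3.419 4.136 3.538
vertex 2.858 4.508 3.546
endloop
endfacet

endsolid


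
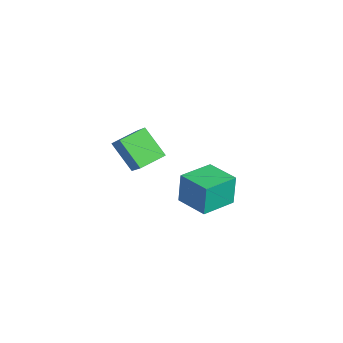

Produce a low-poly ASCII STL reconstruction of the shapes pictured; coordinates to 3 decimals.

solid 
facet normal -0.796 -0.605 -0.017
outer loop
vertex -1.04 2.634 -2.539
vertex -2.273 4.261 -2.731
vertex -0.912 2.516 -4.361
endloop
endfacet
facet normal 0.601 -0.794 0.094
outer loop
vertex 0.593 3.659 -4.329
vertex -1.04 2.634 -2.539
vertex -0.912 2.516 -4.361
endloop
endfacet
facet normal -0.796 -0.605 -0.017
outer loop
vertex -0.912 2.516 -4.361
vertex -2.273 4.261 -2.731
vertex -2.144 4.143 -4.553
endloop
endfacet
facet normal 0.070 -0.064 -0.995
outer loop
vertex -2.144 4.143 -4.553
vertex 0.593 3.659 -4.329
vertex -0.912 2.516 -4.361
endloop
endfacet
facet normal -0.070 0.064 0.995
outer loop
vertex -1.04 2.634 -2.539
vertex -0.768 5.404 -2.699
vertex -2.273 4.261 -2.731
endloop
endfacet
facet normal 0.601 -0.794 0.094
outer loop
vertex 0.464 3.777 -2.507
vertex -1.04 2.634 -2.539
vertex 0.593 3.659 -4.329
endloop
endfacet
facet normal -0.070 0.064 0.995
outer loop
vertex 0.464 3.777 -2.507
vertex -0.768 5.404 -2.699
vertex -1.04 2.634 -2.539
endloop
endfacet
facet normal -0.601 0.794 -0.094
outer loop
vertex -2.273 4.261 -2.731
vertex -0.768 5.404 -2.699
vertex -2.144 4.143 -4.553
endloop
endfacet
facet normal 0.070 -0.064 -0.995
outer loop
vertex -0.64 5.286 -4.521
vertex 0.593 3.659 -4.329
vertex -2.144 4.143 -4.553
endloop
endfacet
facet normal -0.601 0.794 -0.094
outer loop
vertex -2.144 4.143 -4.553
vertex -0.768 5.404 -2.699
vertex -0.64 5.286 -4.521
endloop
endfacet
facet normal 0.796 0.605 0.017
outer loop
vertex -0.64 5.286 -4.521
vertex 0.464 3.777 -2.507
vertex 0.593 3.659 -4.329
endloop
endfacet
facet normal 0.796 0.605 0.017
outer loop
vertex -0.768 5.404 -2.699
vertex 0.464 3.777 -2.507
vertex -0.64 5.286 -4.521
endloop
endfacet
facet normal -0.741 -0.156 -0.653
outer loop
vertex 1.361 -0.917 1.93
vertex 0.758 0.32 2.319
vertex 2.343 -0.019 0.602
endloop
endfacet
facet normal 0.422 -0.865 -0.273
outer loop
vertex 3.862 0.3 1.941
vertex 1.361 -0.917 1.93
vertex 2.343 -0.019 0.602
endloop
endfacet
facet normal -0.741 -0.156 -0.653
outer loop
vertex 2.343 -0.019 0.602
vertex 0.758 0.32 2.319
vertex 1.74 1.218 0.991
endloop
endfacet
facet normal 0.523 0.477 -0.707
outer loop
vertex 1.74 1.218 0.991
vertex 3.862 0.3 1.941
vertex 2.343 -0.019 0.602
endloop
endfacet
facet normal -0.523 -0.477 0.707
outer loop
vertex 1.361 -0.917 1.93
vertex 2.277 0.639 3.658
vertex 0.758 0.32 2.319
endloop
endfacet
facet normal 0.422 -0.865 -0.273
outer loop
vertex 2.88 -0.598 3.269
vertex 1.361 -0.917 1.93
vertex 3.862 0.3 1.941
endloop
endfacet
facet normal -0.523 -0.477 0.707
outer loop
vertex 2.88 -0.598 3.269
vertex 2.277 0.639 3.658
vertex 1.361 -0.917 1.93
endloop
endfacet
facet normal -0.422 0.865 0.273
outer loop
vertex 0.758 0.32 2.319
vertex 2.277 0.639 3.658
vertex 1.74 1.218 0.991
endloop
endfacet
facet normal 0.523 0.477 -0.707
outer loop
vertex 3.259 1.537 2.33
vertex 3.862 0.3 1.941
vertex 1.74 1.218 0.991
endloop
endfacet
facet normal -0.422 0.865 0.273
outer loop
vertex 1.74 1.218 0.991
vertex 2.277 0.639 3.658
vertex 3.259 1.537 2.33
endloop
endfacet
facet normal 0.741 0.156 0.653
outer loop
vertex 3.259 1.537 2.33
vertex 2.88 -0.598 3.269
vertex 3.862 0.3 1.941
endloop
endfacet
facet normal 0.741 0.156 0.653
outer loop
vertex 2.277 0.639 3.658
vertex 2.88 -0.598 3.269
vertex 3.259 1.537 2.33
endloop
endfacet

endsolid


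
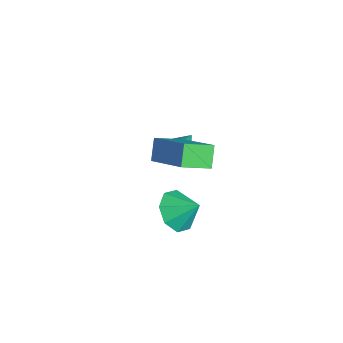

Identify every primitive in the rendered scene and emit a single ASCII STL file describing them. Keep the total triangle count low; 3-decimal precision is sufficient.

solid 
facet normal -0.796 -0.285 -0.534
outer loop
vertex -0.114 0.091 2.09
vertex -0.176 1.299 1.537
vertex 0.501 -0.221 1.339
endloop
endfacet
facet normal 0.047 -0.908 0.416
outer loop
vertex 2.236 0.401 2.503
vertex -0.114 0.091 2.09
vertex 0.501 -0.221 1.339
endloop
endfacet
facet normal -0.796 -0.285 -0.534
outer loop
vertex 0.501 -0.221 1.339
vertex -0.176 1.299 1.537
vertex 0.439 0.987 0.786
endloop
endfacet
facet normal 0.604 -0.306 -0.736
outer loop
vertex 0.439 0.987 0.786
vertex 2.236 0.401 2.503
vertex 0.501 -0.221 1.339
endloop
endfacet
facet normal -0.604 0.306 0.736
outer loop
vertex -0.114 0.091 2.09
vertex 1.559 1.921 2.701
vertex -0.176 1.299 1.537
endloop
endfacet
facet normal 0.047 -0.908 0.416
outer loop
vertex 1.621 0.713 3.254
vertex -0.114 0.091 2.09
vertex 2.236 0.401 2.503
endloop
endfacet
facet normal -0.604 0.306 0.736
outer loop
vertex 1.621 0.713 3.254
vertex 1.559 1.921 2.701
vertex -0.114 0.091 2.09
endloop
endfacet
facet normal -0.047 0.908 -0.416
outer loop
vertex -0.176 1.299 1.537
vertex 1.559 1.921 2.701
vertex 0.439 0.987 0.786
endloop
endfacet
facet normal 0.604 -0.306 -0.736
outer loop
vertex 2.174 1.609 1.95
vertex 2.236 0.401 2.503
vertex 0.439 0.987 0.786
endloop
endfacet
facet normal -0.047 0.908 -0.416
outer loop
vertex 0.439 0.987 0.786
vertex 1.559 1.921 2.701
vertex 2.174 1.609 1.95
endloop
endfacet
facet normal 0.796 0.285 0.534
outer loop
vertex 2.174 1.609 1.95
vertex 1.621 0.713 3.254
vertex 2.236 0.401 2.503
endloop
endfacet
facet normal 0.796 0.285 0.534
outer loop
vertex 1.559 1.921 2.701
vertex 1.621 0.713 3.254
vertex 2.174 1.609 1.95
endloop
endfacet
facet normal -0.120 -0.492 -0.862
outer loop
vertex -0.925 1.337 -0.617
vertex -1.558 1.485 -0.613
vertex -1.065 1.82 -0.873
endloop
endfacet
facet normal 0.908 0.369 0.200
outer loop
vertex -0.925 1.337 -0.617
vertex -1.065 1.82 -0.873
vertex -1.422 2.035 0.353
endloop
endfacet
facet normal -0.120 -0.492 -0.862
outer loop
vertex -1.065 1.82 -0.873
vertex -1.558 1.485 -0.613
vertex -1.577 2.05 -0.933
endloop
endfacet
facet normal 0.413 0.910 -0.039
outer loop
vertex -1.065 1.82 -0.873
vertex -1.577 2.05 -0.933
vertex -1.422 2.035 0.353
endloop
endfacet
facet normal -0.121 -0.492 -0.862
outer loop
vertex -1.577 2.05 -0.933
vertex -1.558 1.485 -0.613
vertex -2.074 1.855 -0.752
endloop
endfacet
facet normal -0.348 0.936 0.053
outer loop
vertex -1.577 2.05 -0.933
vertex -2.074 1.855 -0.752
vertex -1.422 2.035 0.353
endloop
endfacet
facet normal -0.120 -0.492 -0.862
outer loop
vertex -2.074 1.855 -0.752
vertex -1.558 1.485 -0.613
vertex -2.182 1.38 -0.466
endloop
endfacet
facet normal -0.807 0.428 0.406
outer loop
vertex -2.074 1.855 -0.752
vertex -2.182 1.38 -0.466
vertex -1.422 2.035 0.353
endloop
endfacet
facet normal -0.120 -0.492 -0.862
outer loop
vertex -2.182 1.38 -0.466
vertex -1.558 1.485 -0.613
vertex -1.82 0.985 -0.291
endloop
endfacet
facet normal -0.615 -0.230 0.754
outer loop
vertex -2.182 1.38 -0.466
vertex -1.82 0.985 -0.291
vertex -1.422 2.035 0.353
endloop
endfacet
facet normal -0.121 -0.492 -0.862
outer loop
vertex -1.82 0.985 -0.291
vertex -1.558 1.485 -0.613
vertex -1.261 0.965 -0.358
endloop
endfacet
facet normal 0.081 -0.543 0.836
outer loop
vertex -1.82 0.985 -0.291
vertex -1.261 0.965 -0.358
vertex -1.422 2.035 0.353
endloop
endfacet
facet normal -0.120 -0.492 -0.862
outer loop
vertex -1.261 0.965 -0.358
vertex -1.558 1.485 -0.613
vertex -0.925 1.337 -0.617
endloop
endfacet
facet normal 0.760 -0.277 0.588
outer loop
vertex -1.261 0.965 -0.358
vertex -0.925 1.337 -0.617
vertex -1.422 2.035 0.353
endloop
endfacet
facet normal -0.497 -0.585 -0.641
outer loop
vertex 3.859 0.209 0.358
vertex 3.342 -0.119 1.058
vertex 3.269 0.593 0.465
endloop
endfacet
facet normal 0.503 0.835 -0.223
outer loop
vertex 3.859 0.209 0.358
vertex 3.269 0.593 0.465
vertex 3.918 0.559 1.802
endloop
endfacet
facet normal -0.497 -0.585 -0.641
outer loop
vertex 3.269 0.593 0.465
vertex 3.342 -0.119 1.058
vertex 2.722 0.56 0.919
endloop
endfacet
facet normal -0.028 0.999 0.039
outer loop
vertex 3.269 0.593 0.465
vertex 2.722 0.56 0.919
vertex 3.918 0.559 1.802
endloop
endfacet
facet normal -0.497 -0.585 -0.641
outer loop
vertex 2.722 0.56 0.919
vertex 3.342 -0.119 1.058
vertex 2.538 0.129 1.455
endloop
endfacet
facet normal -0.370 0.782 0.502
outer loop
vertex 2.722 0.56 0.919
vertex 2.538 0.129 1.455
vertex 3.918 0.559 1.802
endloop
endfacet
facet normal -0.497 -0.585 -0.641
outer loop
vertex 2.538 0.129 1.455
vertex 3.342 -0.119 1.058
vertex 2.825 -0.447 1.758
endloop
endfacet
facet normal -0.322 0.310 0.895
outer loop
vertex 2.538 0.129 1.455
vertex 2.825 -0.447 1.758
vertex 3.918 0.559 1.802
endloop
endfacet
facet normal -0.498 -0.584 -0.641
outer loop
vertex 2.825 -0.447 1.758
vertex 3.342 -0.119 1.058
vertex 3.415 -0.832 1.651
endloop
endfacet
facet normal 0.088 -0.139 0.986
outer loop
vertex 2.825 -0.447 1.758
vertex 3.415 -0.832 1.651
vertex 3.918 0.559 1.802
endloop
endfacet
facet normal -0.496 -0.585 -0.642
outer loop
vertex 3.415 -0.832 1.651
vertex 3.342 -0.119 1.058
vertex 3.962 -0.798 1.197
endloop
endfacet
facet normal 0.620 -0.303 0.724
outer loop
vertex 3.415 -0.832 1.651
vertex 3.962 -0.798 1.197
vertex 3.918 0.559 1.802
endloop
endfacet
facet normal -0.497 -0.585 -0.641
outer loop
vertex 3.962 -0.798 1.197
vertex 3.342 -0.119 1.058
vertex 4.146 -0.367 0.661
endloop
endfacet
facet normal 0.961 -0.085 0.261
outer loop
vertex 3.962 -0.798 1.197
vertex 4.146 -0.367 0.661
vertex 3.918 0.559 1.802
endloop
endfacet
facet normal -0.497 -0.585 -0.641
outer loop
vertex 4.146 -0.367 0.661
vertex 3.342 -0.119 1.058
vertex 3.859 0.209 0.358
endloop
endfacet
facet normal 0.913 0.386 -0.131
outer loop
vertex 4.146 -0.367 0.661
vertex 3.859 0.209 0.358
vertex 3.918 0.559 1.802
endloop
endfacet

endsolid
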